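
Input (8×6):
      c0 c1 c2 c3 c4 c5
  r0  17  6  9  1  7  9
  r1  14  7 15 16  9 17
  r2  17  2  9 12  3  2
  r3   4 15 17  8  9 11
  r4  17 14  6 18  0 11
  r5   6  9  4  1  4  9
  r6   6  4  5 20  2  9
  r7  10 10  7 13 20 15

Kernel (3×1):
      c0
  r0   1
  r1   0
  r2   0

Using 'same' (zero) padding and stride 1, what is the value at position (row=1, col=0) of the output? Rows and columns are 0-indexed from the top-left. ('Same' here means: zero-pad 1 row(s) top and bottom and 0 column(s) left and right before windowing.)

The receptive field on the zero-padded input at this output position is [17 / 14 / 17]. Elementwise product with the kernel and sum: 17·1.

17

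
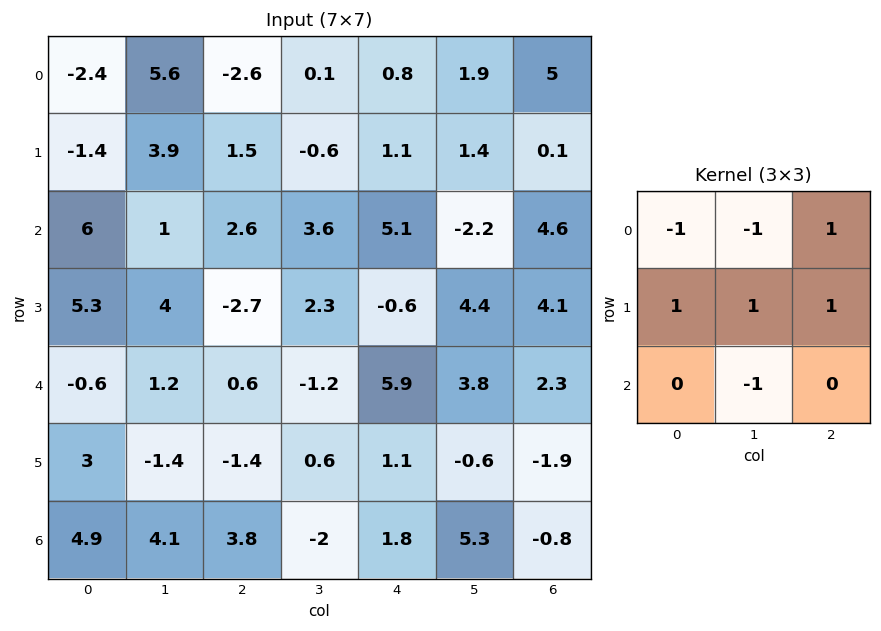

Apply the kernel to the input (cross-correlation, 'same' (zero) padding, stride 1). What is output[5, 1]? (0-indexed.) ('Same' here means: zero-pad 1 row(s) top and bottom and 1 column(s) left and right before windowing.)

-3.9

The receptive field on the zero-padded input at this output position is [-0.6 1.2 0.6 / 3 -1.4 -1.4 / 4.9 4.1 3.8]. Elementwise product with the kernel and sum: -0.6·-1 + 1.2·-1 + 0.6·1 + 3·1 + -1.4·1 + -1.4·1 + 4.1·-1.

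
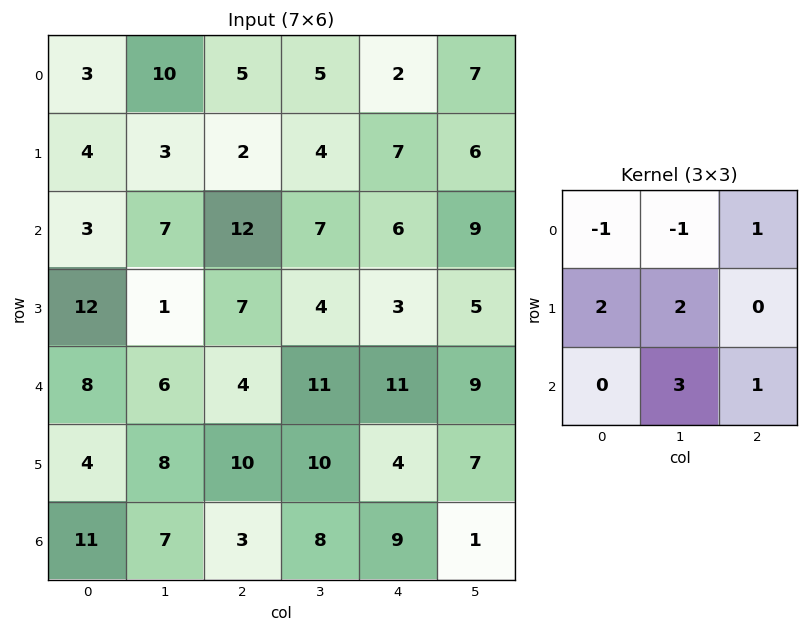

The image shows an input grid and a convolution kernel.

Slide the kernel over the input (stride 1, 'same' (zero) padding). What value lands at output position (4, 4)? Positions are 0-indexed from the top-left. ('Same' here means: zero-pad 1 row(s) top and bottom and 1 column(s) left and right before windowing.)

61

The receptive field on the zero-padded input at this output position is [4 3 5 / 11 11 9 / 10 4 7]. Elementwise product with the kernel and sum: 4·-1 + 3·-1 + 5·1 + 11·2 + 11·2 + 4·3 + 7·1.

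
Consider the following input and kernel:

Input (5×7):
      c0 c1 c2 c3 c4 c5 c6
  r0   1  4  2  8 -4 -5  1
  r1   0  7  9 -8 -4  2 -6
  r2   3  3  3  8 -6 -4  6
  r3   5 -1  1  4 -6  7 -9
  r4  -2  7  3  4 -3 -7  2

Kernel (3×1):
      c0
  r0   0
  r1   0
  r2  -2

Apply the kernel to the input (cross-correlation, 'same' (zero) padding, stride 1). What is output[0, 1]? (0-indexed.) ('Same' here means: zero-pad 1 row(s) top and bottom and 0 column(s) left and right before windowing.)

The receptive field on the zero-padded input at this output position is [0 / 4 / 7]. Elementwise product with the kernel and sum: 7·-2.

-14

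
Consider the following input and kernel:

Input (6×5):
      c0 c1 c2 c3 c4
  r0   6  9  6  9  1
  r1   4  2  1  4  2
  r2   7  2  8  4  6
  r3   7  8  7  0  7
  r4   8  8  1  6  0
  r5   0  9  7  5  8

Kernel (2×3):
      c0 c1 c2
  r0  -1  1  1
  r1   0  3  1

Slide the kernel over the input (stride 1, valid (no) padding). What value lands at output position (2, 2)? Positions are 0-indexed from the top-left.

The receptive field on the input at this output position is [8 4 6 / 7 0 7]. Elementwise product with the kernel and sum: 8·-1 + 4·1 + 6·1 + 0·3 + 7·1.

9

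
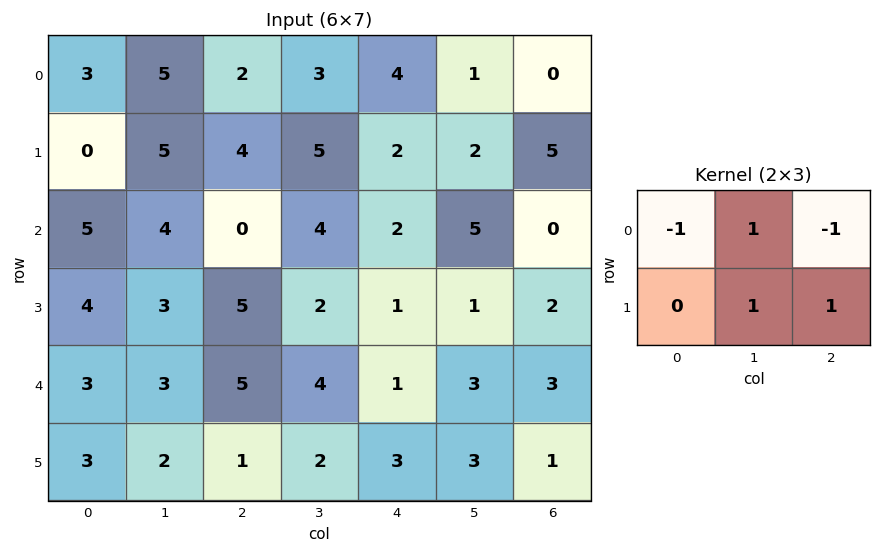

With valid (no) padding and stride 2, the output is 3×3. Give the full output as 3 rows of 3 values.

9 4 4
7 5 6
-2 3 3

Output[0,0]: The receptive field on the input at this output position is [3 5 2 / 0 5 4]. Elementwise product with the kernel and sum: 3·-1 + 5·1 + 2·-1 + 5·1 + 4·1.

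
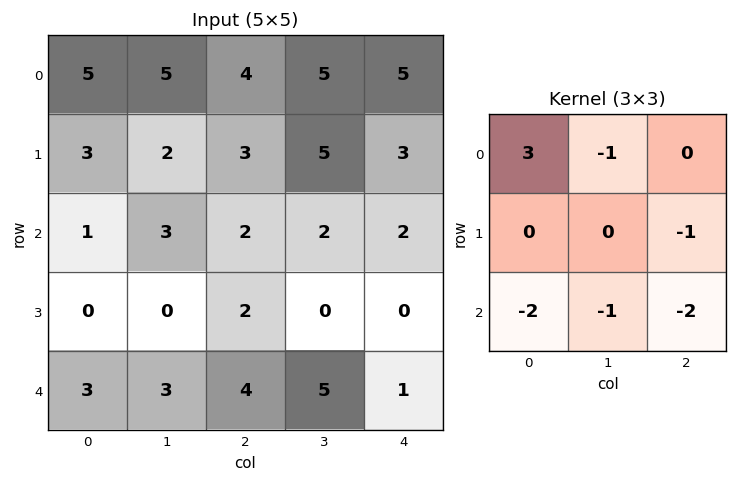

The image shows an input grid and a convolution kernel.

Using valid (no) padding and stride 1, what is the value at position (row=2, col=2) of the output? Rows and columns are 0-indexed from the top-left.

The receptive field on the input at this output position is [2 2 2 / 2 0 0 / 4 5 1]. Elementwise product with the kernel and sum: 2·3 + 2·-1 + 0·-1 + 4·-2 + 5·-1 + 1·-2.

-11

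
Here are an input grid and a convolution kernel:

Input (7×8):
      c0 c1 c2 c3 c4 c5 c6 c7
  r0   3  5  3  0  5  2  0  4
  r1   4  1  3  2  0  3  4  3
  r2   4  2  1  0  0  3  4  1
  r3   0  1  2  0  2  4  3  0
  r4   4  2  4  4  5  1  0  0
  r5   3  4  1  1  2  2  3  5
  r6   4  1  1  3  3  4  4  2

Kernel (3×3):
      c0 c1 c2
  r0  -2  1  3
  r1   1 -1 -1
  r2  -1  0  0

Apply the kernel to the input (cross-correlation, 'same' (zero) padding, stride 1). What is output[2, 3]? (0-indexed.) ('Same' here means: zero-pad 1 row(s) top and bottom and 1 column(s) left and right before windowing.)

-5

The receptive field on the zero-padded input at this output position is [3 2 0 / 1 0 0 / 2 0 2]. Elementwise product with the kernel and sum: 3·-2 + 2·1 + 0·3 + 1·1 + 0·-1 + 0·-1 + 2·-1.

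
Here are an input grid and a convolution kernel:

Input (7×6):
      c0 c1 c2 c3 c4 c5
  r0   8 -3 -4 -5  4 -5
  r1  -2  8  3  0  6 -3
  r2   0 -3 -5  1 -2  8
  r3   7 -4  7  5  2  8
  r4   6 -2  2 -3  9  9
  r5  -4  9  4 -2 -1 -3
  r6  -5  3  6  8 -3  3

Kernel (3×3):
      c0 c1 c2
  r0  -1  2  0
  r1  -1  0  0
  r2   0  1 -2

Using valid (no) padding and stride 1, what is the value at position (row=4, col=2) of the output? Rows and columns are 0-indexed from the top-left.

The receptive field on the input at this output position is [2 -3 9 / 4 -2 -1 / 6 8 -3]. Elementwise product with the kernel and sum: 2·-1 + -3·2 + 4·-1 + 8·1 + -3·-2.

2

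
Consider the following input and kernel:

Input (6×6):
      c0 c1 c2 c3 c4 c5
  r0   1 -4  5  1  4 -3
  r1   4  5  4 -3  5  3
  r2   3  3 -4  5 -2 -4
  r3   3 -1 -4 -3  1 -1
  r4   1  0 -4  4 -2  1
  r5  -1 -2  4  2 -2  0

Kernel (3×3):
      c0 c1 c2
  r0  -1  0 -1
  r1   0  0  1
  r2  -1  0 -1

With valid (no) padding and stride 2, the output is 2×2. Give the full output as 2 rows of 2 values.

Output[0,0]: The receptive field on the input at this output position is [1 -4 5 / 4 5 4 / 3 3 -4]. Elementwise product with the kernel and sum: 1·-1 + 5·-1 + 4·1 + 3·-1 + -4·-1.

-1 2
0 13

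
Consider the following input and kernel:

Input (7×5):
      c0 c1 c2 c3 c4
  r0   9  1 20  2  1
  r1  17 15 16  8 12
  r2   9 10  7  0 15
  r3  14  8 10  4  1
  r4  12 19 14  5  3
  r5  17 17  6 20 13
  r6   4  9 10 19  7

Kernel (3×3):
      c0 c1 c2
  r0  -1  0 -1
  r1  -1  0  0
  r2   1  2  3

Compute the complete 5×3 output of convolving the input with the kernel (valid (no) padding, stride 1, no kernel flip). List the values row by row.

Output[0,0]: The receptive field on the input at this output position is [9 1 20 / 17 15 16 / 9 10 7]. Elementwise product with the kernel and sum: 9·-1 + 20·-1 + 17·-1 + 9·1 + 10·2 + 7·3.
Output[0,1]: The receptive field on the input at this output position is [1 20 2 / 15 16 8 / 10 7 0]. Elementwise product with the kernel and sum: 1·-1 + 2·-1 + 15·-1 + 10·1 + 7·2 + 0·3.

4 6 15
18 7 -14
62 44 1
33 58 60
9 45 46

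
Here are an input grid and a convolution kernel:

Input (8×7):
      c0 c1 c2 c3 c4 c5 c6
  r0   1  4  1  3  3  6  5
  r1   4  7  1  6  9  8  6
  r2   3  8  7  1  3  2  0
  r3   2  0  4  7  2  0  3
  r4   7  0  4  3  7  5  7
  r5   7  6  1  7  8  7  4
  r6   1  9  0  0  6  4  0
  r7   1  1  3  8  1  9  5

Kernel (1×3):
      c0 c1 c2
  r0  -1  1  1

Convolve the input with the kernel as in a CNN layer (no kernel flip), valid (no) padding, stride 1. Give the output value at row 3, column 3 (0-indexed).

The receptive field on the input at this output position is [7 2 0]. Elementwise product with the kernel and sum: 7·-1 + 2·1 + 0·1.

-5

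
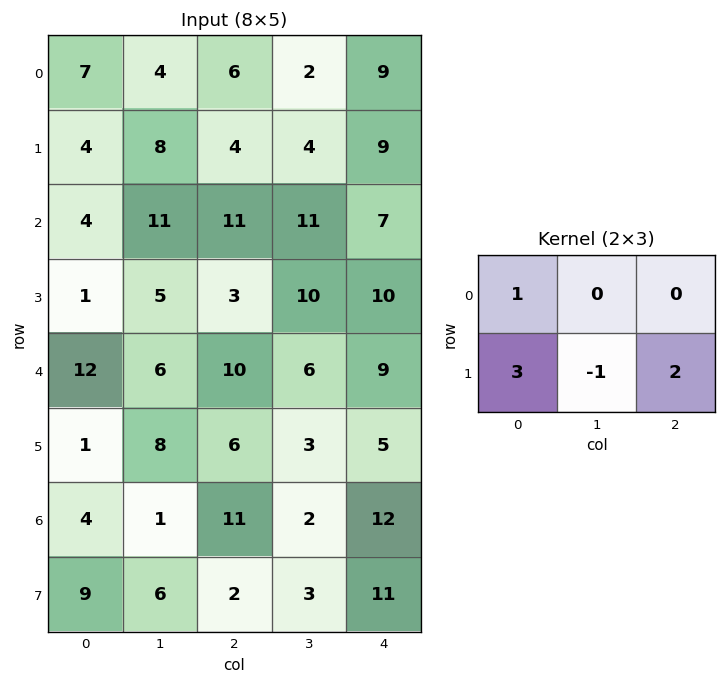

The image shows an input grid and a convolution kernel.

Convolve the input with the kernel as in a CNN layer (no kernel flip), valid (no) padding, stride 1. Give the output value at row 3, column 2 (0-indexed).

The receptive field on the input at this output position is [3 10 10 / 10 6 9]. Elementwise product with the kernel and sum: 3·1 + 10·3 + 6·-1 + 9·2.

45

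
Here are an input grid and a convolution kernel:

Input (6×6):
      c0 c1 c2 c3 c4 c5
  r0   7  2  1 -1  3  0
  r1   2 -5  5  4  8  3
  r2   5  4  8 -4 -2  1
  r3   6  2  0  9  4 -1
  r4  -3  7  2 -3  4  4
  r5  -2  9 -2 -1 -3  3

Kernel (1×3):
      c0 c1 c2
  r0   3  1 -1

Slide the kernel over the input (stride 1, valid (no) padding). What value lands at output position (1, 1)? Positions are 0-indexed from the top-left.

The receptive field on the input at this output position is [-5 5 4]. Elementwise product with the kernel and sum: -5·3 + 5·1 + 4·-1.

-14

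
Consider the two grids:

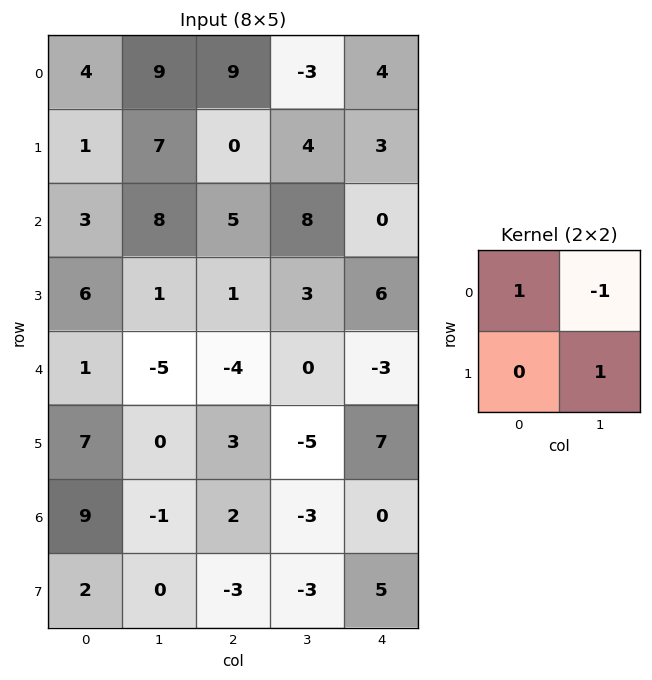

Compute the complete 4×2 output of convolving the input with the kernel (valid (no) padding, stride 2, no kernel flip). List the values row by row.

2 16
-4 0
6 -9
10 2

Output[0,0]: The receptive field on the input at this output position is [4 9 / 1 7]. Elementwise product with the kernel and sum: 4·1 + 9·-1 + 7·1.
Output[0,1]: The receptive field on the input at this output position is [9 -3 / 0 4]. Elementwise product with the kernel and sum: 9·1 + -3·-1 + 4·1.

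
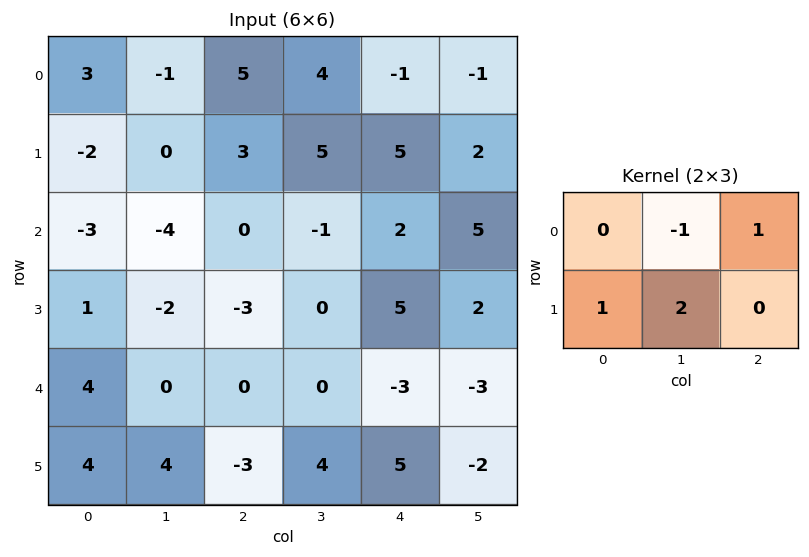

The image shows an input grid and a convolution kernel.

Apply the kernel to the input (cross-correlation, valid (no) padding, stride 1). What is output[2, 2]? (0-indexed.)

0

The receptive field on the input at this output position is [0 -1 2 / -3 0 5]. Elementwise product with the kernel and sum: -1·-1 + 2·1 + -3·1 + 0·2.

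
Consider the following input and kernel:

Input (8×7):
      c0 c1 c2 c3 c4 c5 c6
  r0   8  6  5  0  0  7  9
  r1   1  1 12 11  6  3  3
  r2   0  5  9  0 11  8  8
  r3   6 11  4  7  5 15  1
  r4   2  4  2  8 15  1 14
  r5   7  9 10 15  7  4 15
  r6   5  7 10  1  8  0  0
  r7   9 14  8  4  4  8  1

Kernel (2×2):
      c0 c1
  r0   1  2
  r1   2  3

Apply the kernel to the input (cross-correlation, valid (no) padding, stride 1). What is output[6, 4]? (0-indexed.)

The receptive field on the input at this output position is [8 0 / 4 8]. Elementwise product with the kernel and sum: 8·1 + 0·2 + 4·2 + 8·3.

40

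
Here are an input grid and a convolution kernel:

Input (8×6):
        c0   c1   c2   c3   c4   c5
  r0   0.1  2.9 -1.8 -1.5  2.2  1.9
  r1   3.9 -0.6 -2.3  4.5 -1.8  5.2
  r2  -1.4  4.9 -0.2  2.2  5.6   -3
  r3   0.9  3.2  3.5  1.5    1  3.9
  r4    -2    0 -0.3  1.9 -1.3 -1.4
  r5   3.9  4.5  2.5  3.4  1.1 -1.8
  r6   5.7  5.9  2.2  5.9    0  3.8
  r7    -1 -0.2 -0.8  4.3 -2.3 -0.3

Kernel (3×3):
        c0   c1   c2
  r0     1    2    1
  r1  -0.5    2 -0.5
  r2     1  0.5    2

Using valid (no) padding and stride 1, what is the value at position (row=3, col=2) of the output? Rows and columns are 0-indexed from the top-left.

The receptive field on the input at this output position is [3.5 1.5 1 / -0.3 1.9 -1.3 / 2.5 3.4 1.1]. Elementwise product with the kernel and sum: 3.5·1 + 1.5·2 + 1·1 + -0.3·-0.5 + 1.9·2 + -1.3·-0.5 + 2.5·1 + 3.4·0.5 + 1.1·2.

18.5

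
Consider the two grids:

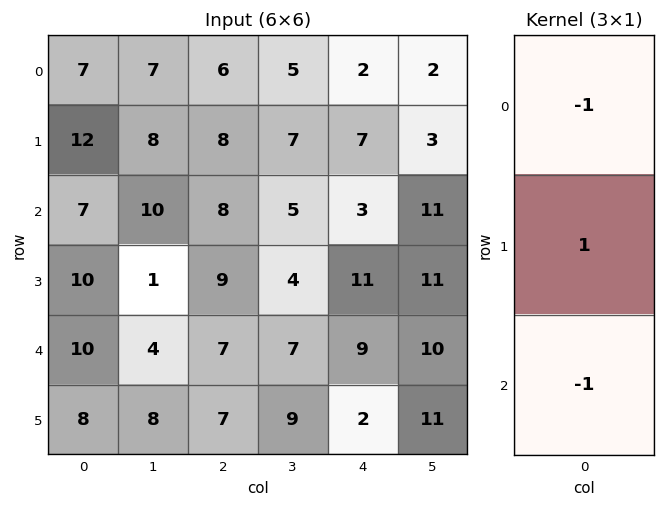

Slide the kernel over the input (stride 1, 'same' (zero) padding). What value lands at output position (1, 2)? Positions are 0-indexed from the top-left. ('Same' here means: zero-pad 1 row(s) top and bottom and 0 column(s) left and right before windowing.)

The receptive field on the zero-padded input at this output position is [6 / 8 / 8]. Elementwise product with the kernel and sum: 6·-1 + 8·1 + 8·-1.

-6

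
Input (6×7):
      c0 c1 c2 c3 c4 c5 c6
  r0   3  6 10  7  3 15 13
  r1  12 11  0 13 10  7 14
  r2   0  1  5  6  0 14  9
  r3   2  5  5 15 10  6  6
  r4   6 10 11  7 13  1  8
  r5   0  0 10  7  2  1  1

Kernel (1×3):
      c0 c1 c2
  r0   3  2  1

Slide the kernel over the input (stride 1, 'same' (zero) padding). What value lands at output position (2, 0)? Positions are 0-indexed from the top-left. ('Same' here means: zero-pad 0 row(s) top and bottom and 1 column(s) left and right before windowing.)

The receptive field on the zero-padded input at this output position is [0 0 1]. Elementwise product with the kernel and sum: 0·3 + 0·2 + 1·1.

1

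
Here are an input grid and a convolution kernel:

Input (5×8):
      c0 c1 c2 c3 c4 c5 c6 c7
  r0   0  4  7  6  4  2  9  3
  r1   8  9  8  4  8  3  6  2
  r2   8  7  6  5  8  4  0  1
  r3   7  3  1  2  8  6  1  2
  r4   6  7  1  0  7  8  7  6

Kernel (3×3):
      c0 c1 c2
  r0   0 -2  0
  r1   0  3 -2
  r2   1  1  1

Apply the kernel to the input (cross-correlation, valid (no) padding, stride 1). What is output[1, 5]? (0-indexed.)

-5

The receptive field on the input at this output position is [3 6 2 / 4 0 1 / 6 1 2]. Elementwise product with the kernel and sum: 6·-2 + 0·3 + 1·-2 + 6·1 + 1·1 + 2·1.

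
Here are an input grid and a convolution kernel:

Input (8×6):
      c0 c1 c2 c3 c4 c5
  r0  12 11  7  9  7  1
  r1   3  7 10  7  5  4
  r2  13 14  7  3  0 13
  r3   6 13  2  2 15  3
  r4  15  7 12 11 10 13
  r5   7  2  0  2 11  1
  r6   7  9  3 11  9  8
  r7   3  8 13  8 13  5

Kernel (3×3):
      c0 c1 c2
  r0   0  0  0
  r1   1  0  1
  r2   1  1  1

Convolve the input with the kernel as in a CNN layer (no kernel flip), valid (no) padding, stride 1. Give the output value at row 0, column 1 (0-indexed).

38

The receptive field on the input at this output position is [11 7 9 / 7 10 7 / 14 7 3]. Elementwise product with the kernel and sum: 7·1 + 7·1 + 14·1 + 7·1 + 3·1.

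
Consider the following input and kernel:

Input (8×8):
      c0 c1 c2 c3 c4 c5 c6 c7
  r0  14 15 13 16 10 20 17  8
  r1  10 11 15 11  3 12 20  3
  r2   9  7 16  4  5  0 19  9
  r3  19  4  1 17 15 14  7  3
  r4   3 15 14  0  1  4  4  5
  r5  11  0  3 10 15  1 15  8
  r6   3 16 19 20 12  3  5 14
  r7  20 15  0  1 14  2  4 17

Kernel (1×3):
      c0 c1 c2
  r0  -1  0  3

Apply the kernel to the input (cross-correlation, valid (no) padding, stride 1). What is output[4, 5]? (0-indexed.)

11

The receptive field on the input at this output position is [4 4 5]. Elementwise product with the kernel and sum: 4·-1 + 5·3.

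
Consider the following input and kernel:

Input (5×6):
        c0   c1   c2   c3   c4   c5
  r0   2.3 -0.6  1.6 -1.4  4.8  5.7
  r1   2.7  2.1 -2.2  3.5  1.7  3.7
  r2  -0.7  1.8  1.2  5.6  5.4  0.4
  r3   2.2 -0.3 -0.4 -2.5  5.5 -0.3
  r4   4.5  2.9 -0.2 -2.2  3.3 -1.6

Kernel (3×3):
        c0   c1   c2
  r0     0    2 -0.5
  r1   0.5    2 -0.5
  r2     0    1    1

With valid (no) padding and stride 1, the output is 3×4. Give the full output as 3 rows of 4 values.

Output[0,0]: The receptive field on the input at this output position is [2.3 -0.6 1.6 / 2.7 2.1 -2.2 / -0.7 1.8 1.2]. Elementwise product with the kernel and sum: -0.6·2 + 1.6·-0.5 + 2.7·0.5 + 2.1·2 + -2.2·-0.5 + 1.8·1 + 1.2·1.

7.65 5.6 10.85 15.85
7.25 -8.55 18.25 20.15
6.4 -2.5 1.65 22.2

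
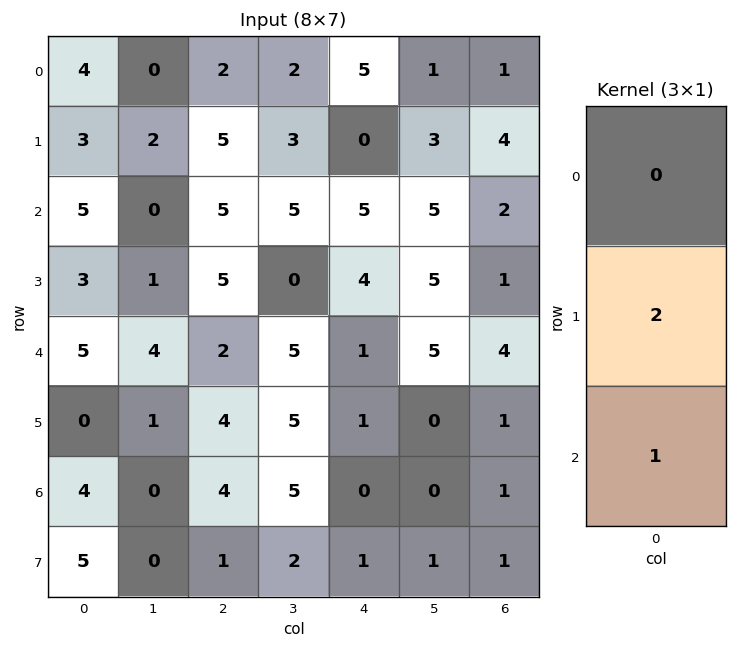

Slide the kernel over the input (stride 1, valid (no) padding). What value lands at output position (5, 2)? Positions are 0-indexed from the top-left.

The receptive field on the input at this output position is [4 / 4 / 1]. Elementwise product with the kernel and sum: 4·2 + 1·1.

9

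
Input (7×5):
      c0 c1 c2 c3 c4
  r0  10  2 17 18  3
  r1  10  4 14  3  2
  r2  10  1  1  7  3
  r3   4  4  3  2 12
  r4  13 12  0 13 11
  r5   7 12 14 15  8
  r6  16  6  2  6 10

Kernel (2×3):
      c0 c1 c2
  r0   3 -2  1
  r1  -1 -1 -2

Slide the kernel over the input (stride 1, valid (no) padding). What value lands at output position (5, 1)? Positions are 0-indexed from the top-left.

The receptive field on the input at this output position is [12 14 15 / 6 2 6]. Elementwise product with the kernel and sum: 12·3 + 14·-2 + 15·1 + 6·-1 + 2·-1 + 6·-2.

3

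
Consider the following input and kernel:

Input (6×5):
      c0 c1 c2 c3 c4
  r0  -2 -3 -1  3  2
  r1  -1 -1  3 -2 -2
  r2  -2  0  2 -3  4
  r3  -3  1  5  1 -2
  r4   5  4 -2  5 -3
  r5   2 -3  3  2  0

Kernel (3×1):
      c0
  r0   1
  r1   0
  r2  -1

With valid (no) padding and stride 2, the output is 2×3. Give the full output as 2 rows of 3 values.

0 -3 -2
-7 4 7

Output[0,0]: The receptive field on the input at this output position is [-2 / -1 / -2]. Elementwise product with the kernel and sum: -2·1 + -2·-1.
Output[0,1]: The receptive field on the input at this output position is [-1 / 3 / 2]. Elementwise product with the kernel and sum: -1·1 + 2·-1.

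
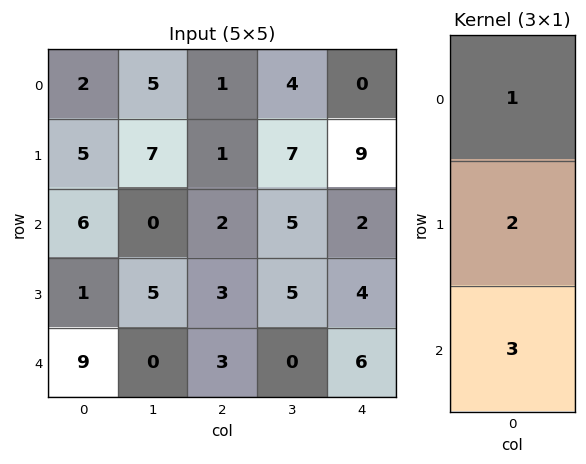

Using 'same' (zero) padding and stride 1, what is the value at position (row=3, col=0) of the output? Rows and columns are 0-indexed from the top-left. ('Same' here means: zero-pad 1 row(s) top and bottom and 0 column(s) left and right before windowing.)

The receptive field on the zero-padded input at this output position is [6 / 1 / 9]. Elementwise product with the kernel and sum: 6·1 + 1·2 + 9·3.

35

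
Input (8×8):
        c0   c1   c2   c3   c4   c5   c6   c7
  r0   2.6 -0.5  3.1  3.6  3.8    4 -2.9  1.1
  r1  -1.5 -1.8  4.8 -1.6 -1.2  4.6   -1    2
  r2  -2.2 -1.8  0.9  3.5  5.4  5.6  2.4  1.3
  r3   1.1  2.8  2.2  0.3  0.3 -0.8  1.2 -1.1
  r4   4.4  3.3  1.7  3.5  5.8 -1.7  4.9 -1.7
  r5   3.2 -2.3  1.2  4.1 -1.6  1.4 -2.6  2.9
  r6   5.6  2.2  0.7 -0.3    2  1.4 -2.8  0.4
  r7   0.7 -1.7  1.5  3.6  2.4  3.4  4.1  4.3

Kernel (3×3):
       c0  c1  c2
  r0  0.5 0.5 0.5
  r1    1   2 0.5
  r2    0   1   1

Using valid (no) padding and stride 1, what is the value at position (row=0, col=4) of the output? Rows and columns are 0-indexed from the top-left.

The receptive field on the input at this output position is [3.8 4 -2.9 / -1.2 4.6 -1 / 5.4 5.6 2.4]. Elementwise product with the kernel and sum: 3.8·0.5 + 4·0.5 + -2.9·0.5 + -1.2·1 + 4.6·2 + -1·0.5 + 5.6·1 + 2.4·1.

17.95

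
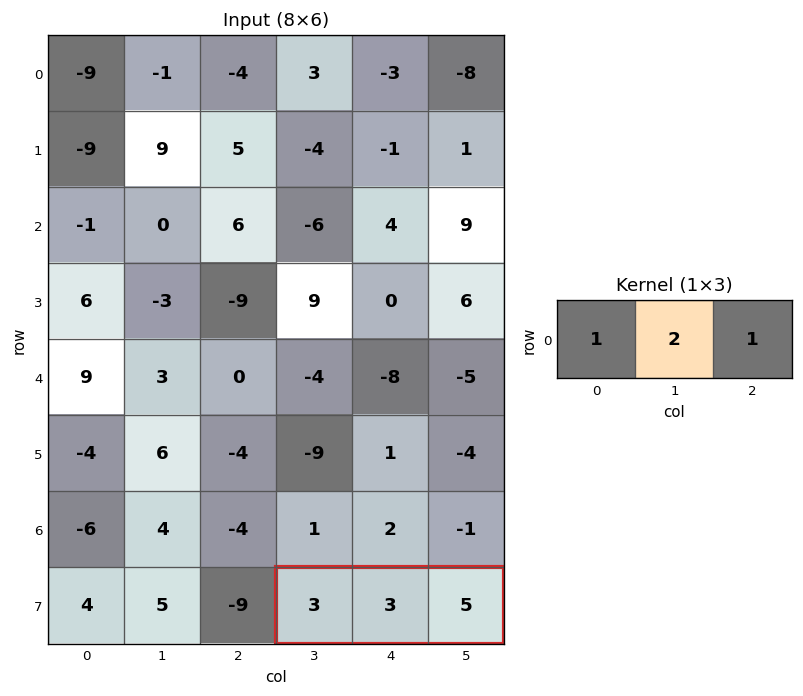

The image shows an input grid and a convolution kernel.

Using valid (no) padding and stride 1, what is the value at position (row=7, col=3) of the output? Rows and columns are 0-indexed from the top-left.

The receptive field on the input at this output position is [3 3 5]. Elementwise product with the kernel and sum: 3·1 + 3·2 + 5·1.

14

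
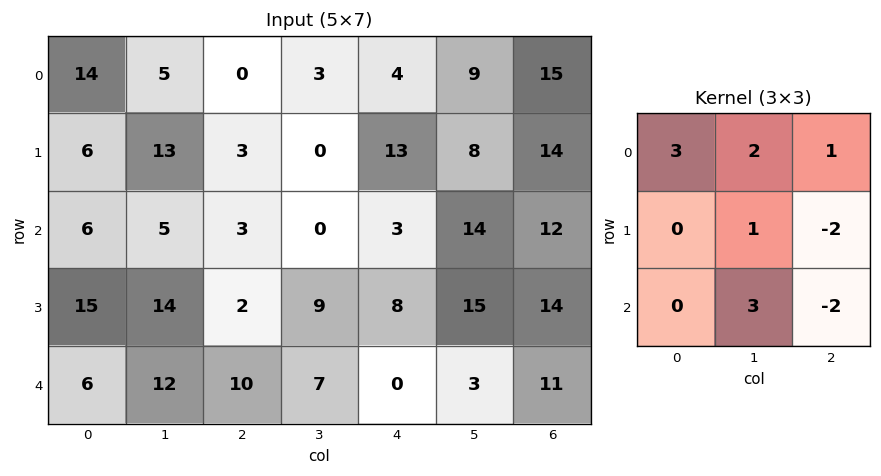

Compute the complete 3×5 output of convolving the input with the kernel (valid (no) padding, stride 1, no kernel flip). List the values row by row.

68 30 -22 4 43
84 36 27 3 76
57 21 26 -8 23

Output[0,0]: The receptive field on the input at this output position is [14 5 0 / 6 13 3 / 6 5 3]. Elementwise product with the kernel and sum: 14·3 + 5·2 + 0·1 + 13·1 + 3·-2 + 5·3 + 3·-2.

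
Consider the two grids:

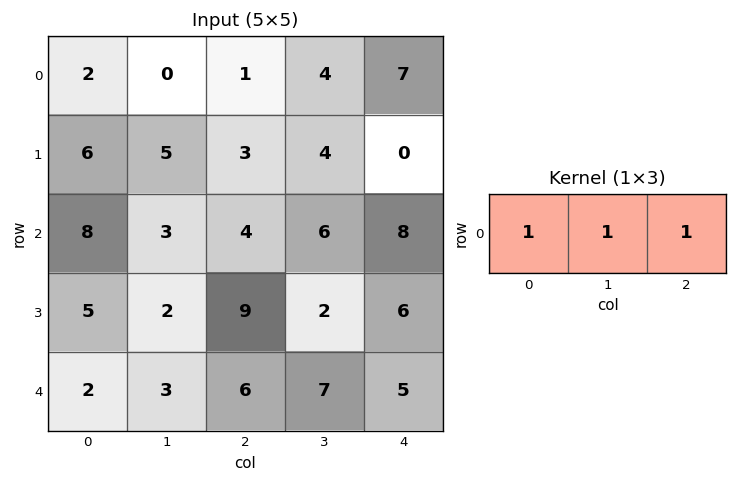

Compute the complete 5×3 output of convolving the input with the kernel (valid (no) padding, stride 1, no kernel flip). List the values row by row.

3 5 12
14 12 7
15 13 18
16 13 17
11 16 18

Output[0,0]: The receptive field on the input at this output position is [2 0 1]. Elementwise product with the kernel and sum: 2·1 + 0·1 + 1·1.
Output[0,1]: The receptive field on the input at this output position is [0 1 4]. Elementwise product with the kernel and sum: 0·1 + 1·1 + 4·1.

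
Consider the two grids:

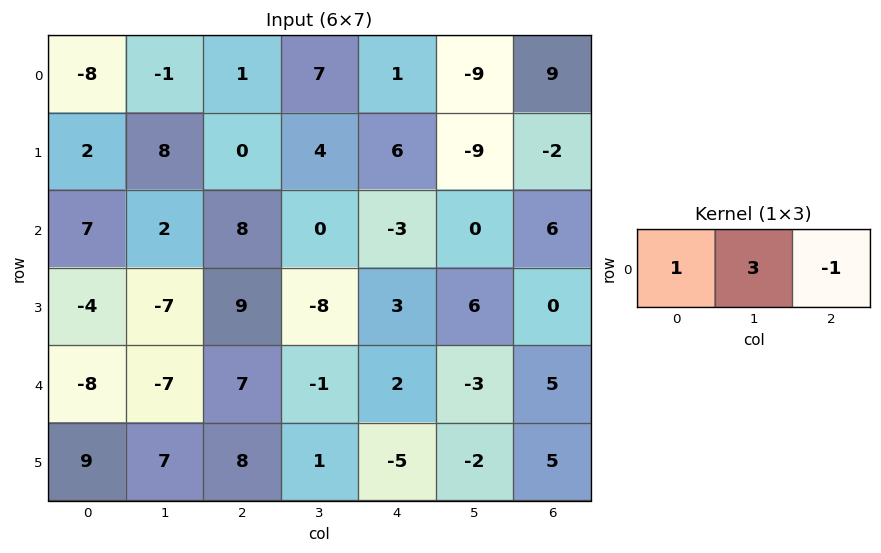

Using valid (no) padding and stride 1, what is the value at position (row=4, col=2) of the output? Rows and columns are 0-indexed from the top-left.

2

The receptive field on the input at this output position is [7 -1 2]. Elementwise product with the kernel and sum: 7·1 + -1·3 + 2·-1.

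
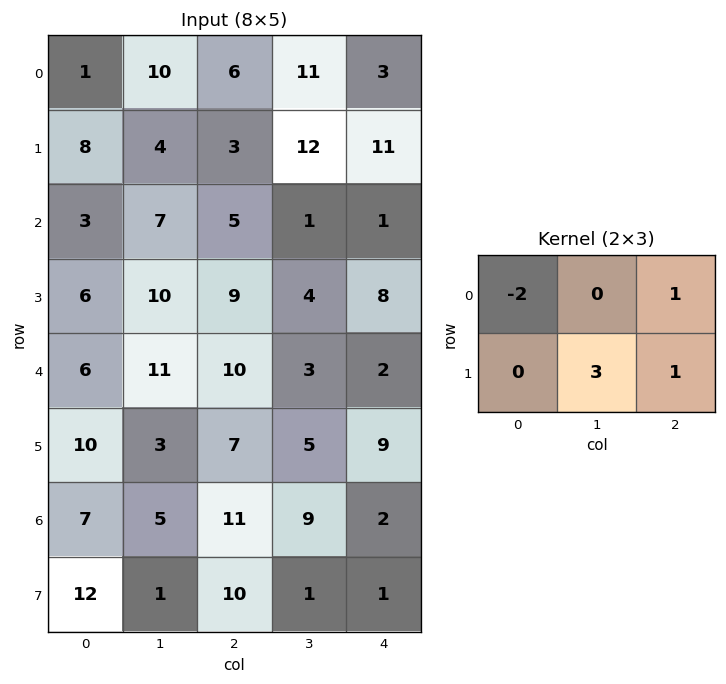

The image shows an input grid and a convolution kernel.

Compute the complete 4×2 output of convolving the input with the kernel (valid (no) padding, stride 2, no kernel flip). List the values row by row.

Output[0,0]: The receptive field on the input at this output position is [1 10 6 / 8 4 3]. Elementwise product with the kernel and sum: 1·-2 + 6·1 + 4·3 + 3·1.

19 38
38 11
14 6
10 -16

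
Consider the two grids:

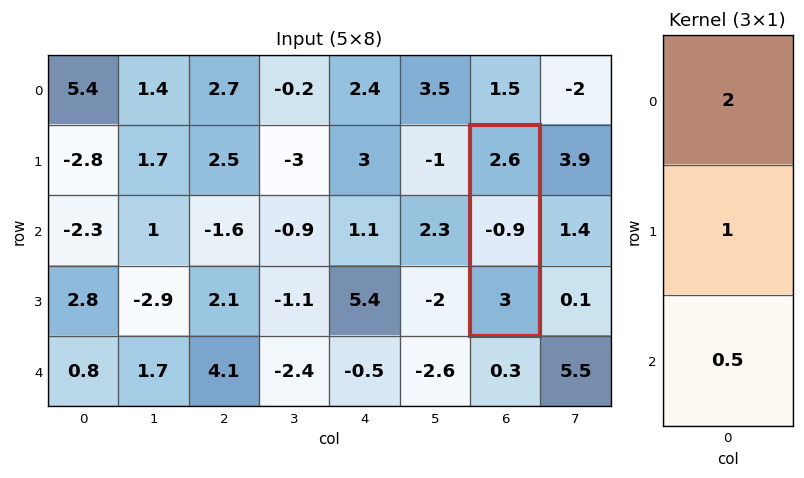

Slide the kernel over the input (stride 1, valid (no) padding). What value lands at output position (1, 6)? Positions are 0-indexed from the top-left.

5.8

The receptive field on the input at this output position is [2.6 / -0.9 / 3]. Elementwise product with the kernel and sum: 2.6·2 + -0.9·1 + 3·0.5.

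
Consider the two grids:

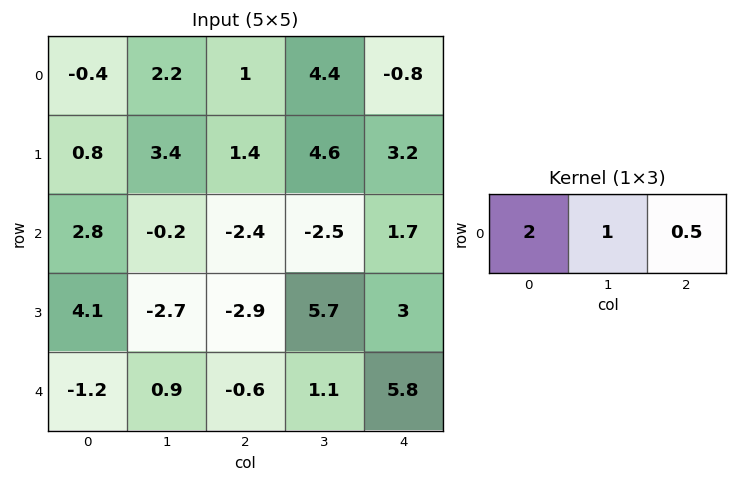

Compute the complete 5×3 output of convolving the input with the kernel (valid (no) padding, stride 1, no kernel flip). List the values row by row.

1.9 7.6 6
5.7 10.5 9
4.2 -4.05 -6.45
4.05 -5.45 1.4
-1.8 1.75 2.8

Output[0,0]: The receptive field on the input at this output position is [-0.4 2.2 1]. Elementwise product with the kernel and sum: -0.4·2 + 2.2·1 + 1·0.5.
Output[0,1]: The receptive field on the input at this output position is [2.2 1 4.4]. Elementwise product with the kernel and sum: 2.2·2 + 1·1 + 4.4·0.5.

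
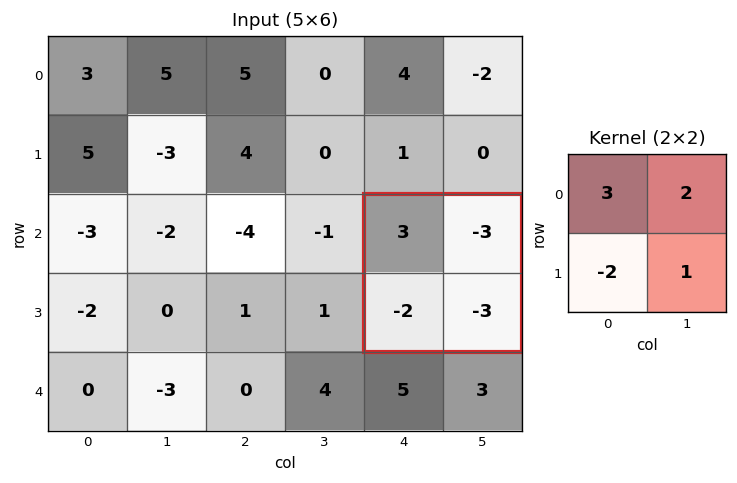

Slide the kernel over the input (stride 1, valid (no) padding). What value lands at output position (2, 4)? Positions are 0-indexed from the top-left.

The receptive field on the input at this output position is [3 -3 / -2 -3]. Elementwise product with the kernel and sum: 3·3 + -3·2 + -2·-2 + -3·1.

4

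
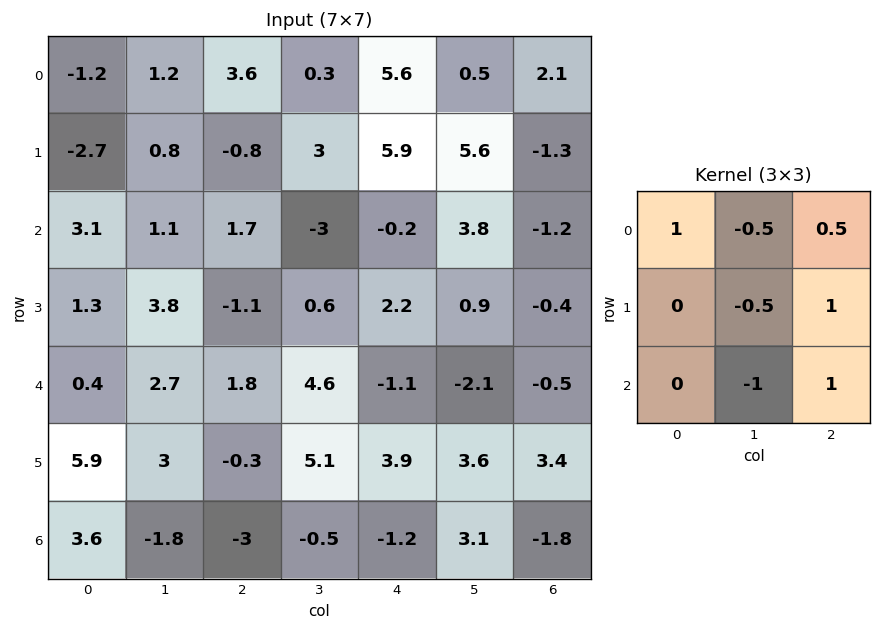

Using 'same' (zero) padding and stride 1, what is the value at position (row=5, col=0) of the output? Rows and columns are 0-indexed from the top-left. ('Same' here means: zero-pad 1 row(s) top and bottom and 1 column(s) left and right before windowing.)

-4.2

The receptive field on the zero-padded input at this output position is [0 0.4 2.7 / 0 5.9 3 / 0 3.6 -1.8]. Elementwise product with the kernel and sum: 0·1 + 0.4·-0.5 + 2.7·0.5 + 5.9·-0.5 + 3·1 + 3.6·-1 + -1.8·1.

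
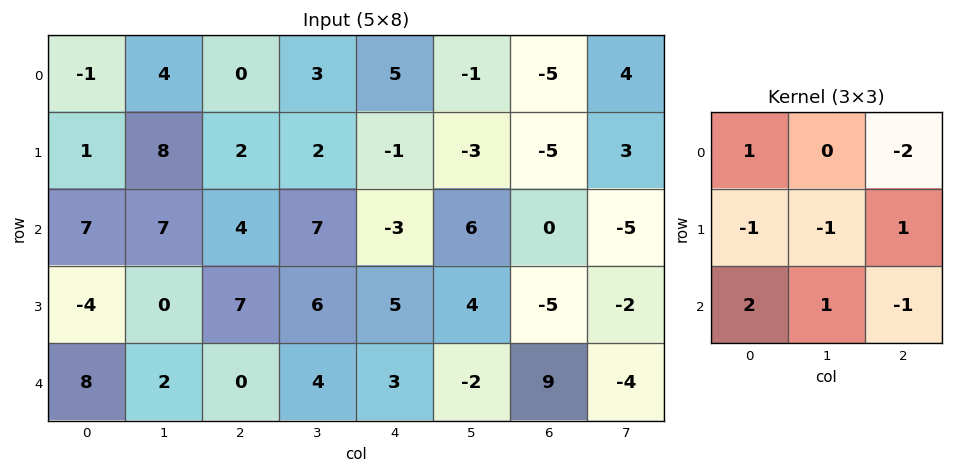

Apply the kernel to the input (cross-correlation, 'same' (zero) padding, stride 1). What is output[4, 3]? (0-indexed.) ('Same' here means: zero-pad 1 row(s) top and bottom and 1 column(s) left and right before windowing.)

-4

The receptive field on the zero-padded input at this output position is [7 6 5 / 0 4 3 / 0 0 0]. Elementwise product with the kernel and sum: 7·1 + 5·-2 + 0·-1 + 4·-1 + 3·1 + 0·2 + 0·1 + 0·-1.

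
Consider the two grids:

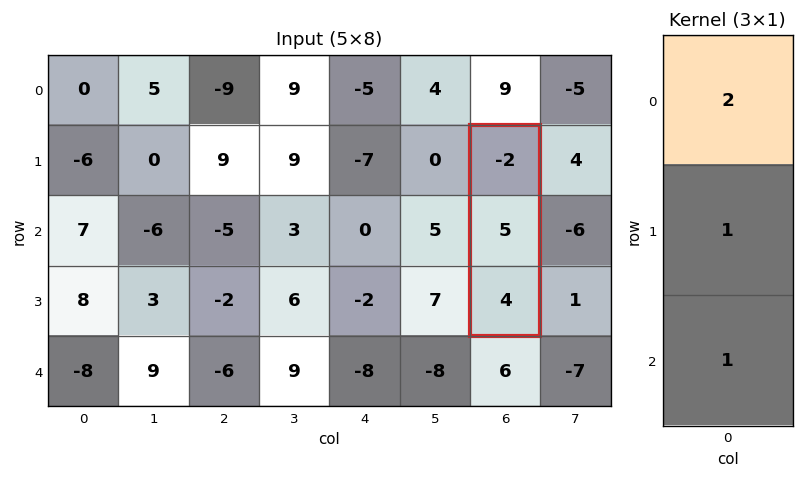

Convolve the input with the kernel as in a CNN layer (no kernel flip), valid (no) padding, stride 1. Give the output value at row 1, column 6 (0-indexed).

5

The receptive field on the input at this output position is [-2 / 5 / 4]. Elementwise product with the kernel and sum: -2·2 + 5·1 + 4·1.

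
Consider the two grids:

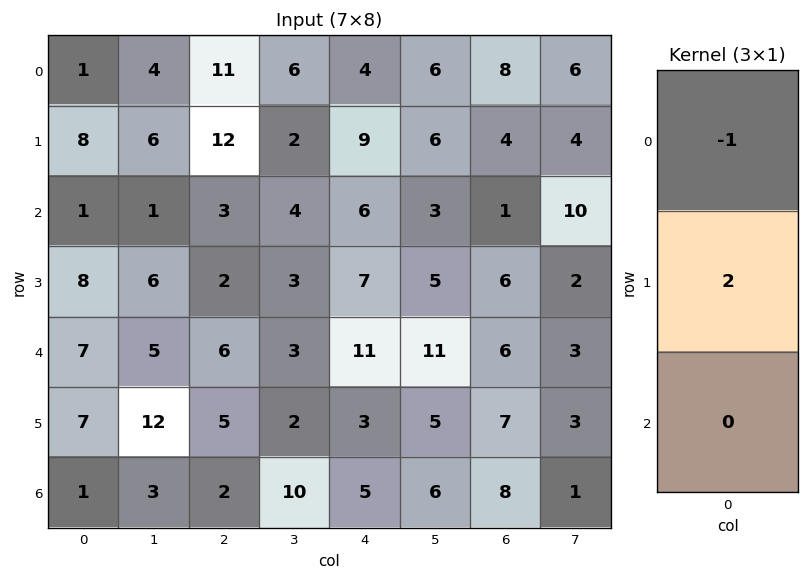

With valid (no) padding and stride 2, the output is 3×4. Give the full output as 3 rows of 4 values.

Output[0,0]: The receptive field on the input at this output position is [1 / 8 / 1]. Elementwise product with the kernel and sum: 1·-1 + 8·2.

15 13 14 0
15 1 8 11
7 4 -5 8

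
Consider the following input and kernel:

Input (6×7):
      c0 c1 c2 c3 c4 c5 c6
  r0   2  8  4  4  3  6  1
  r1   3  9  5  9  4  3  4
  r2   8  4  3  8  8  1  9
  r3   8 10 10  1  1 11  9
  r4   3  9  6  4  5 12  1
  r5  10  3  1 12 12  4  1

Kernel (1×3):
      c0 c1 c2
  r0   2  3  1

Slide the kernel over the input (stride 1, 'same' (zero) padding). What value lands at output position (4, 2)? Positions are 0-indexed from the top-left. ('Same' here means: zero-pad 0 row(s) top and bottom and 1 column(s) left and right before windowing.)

40

The receptive field on the zero-padded input at this output position is [9 6 4]. Elementwise product with the kernel and sum: 9·2 + 6·3 + 4·1.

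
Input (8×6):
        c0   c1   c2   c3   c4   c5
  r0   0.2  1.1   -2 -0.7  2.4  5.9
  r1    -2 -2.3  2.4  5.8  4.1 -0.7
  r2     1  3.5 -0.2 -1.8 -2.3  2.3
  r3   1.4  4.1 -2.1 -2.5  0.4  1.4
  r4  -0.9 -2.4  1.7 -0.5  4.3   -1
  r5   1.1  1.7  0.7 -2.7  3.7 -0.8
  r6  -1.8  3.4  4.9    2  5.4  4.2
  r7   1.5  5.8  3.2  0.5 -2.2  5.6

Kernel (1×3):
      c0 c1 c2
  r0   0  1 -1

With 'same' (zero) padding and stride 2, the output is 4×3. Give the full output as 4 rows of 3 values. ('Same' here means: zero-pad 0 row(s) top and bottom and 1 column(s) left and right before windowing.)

-0.9 -1.3 -3.5
-2.5 1.6 -4.6
1.5 2.2 5.3
-5.2 2.9 1.2

Output[0,0]: The receptive field on the zero-padded input at this output position is [0 0.2 1.1]. Elementwise product with the kernel and sum: 0.2·1 + 1.1·-1.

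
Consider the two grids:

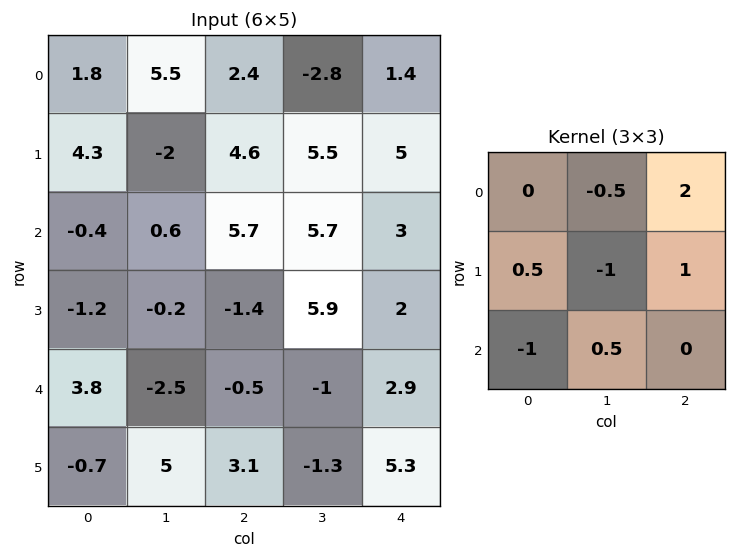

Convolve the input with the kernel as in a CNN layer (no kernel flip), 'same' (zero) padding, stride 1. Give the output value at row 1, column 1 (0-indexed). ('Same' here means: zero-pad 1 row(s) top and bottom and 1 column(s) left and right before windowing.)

11.5

The receptive field on the zero-padded input at this output position is [1.8 5.5 2.4 / 4.3 -2 4.6 / -0.4 0.6 5.7]. Elementwise product with the kernel and sum: 5.5·-0.5 + 2.4·2 + 4.3·0.5 + -2·-1 + 4.6·1 + -0.4·-1 + 0.6·0.5.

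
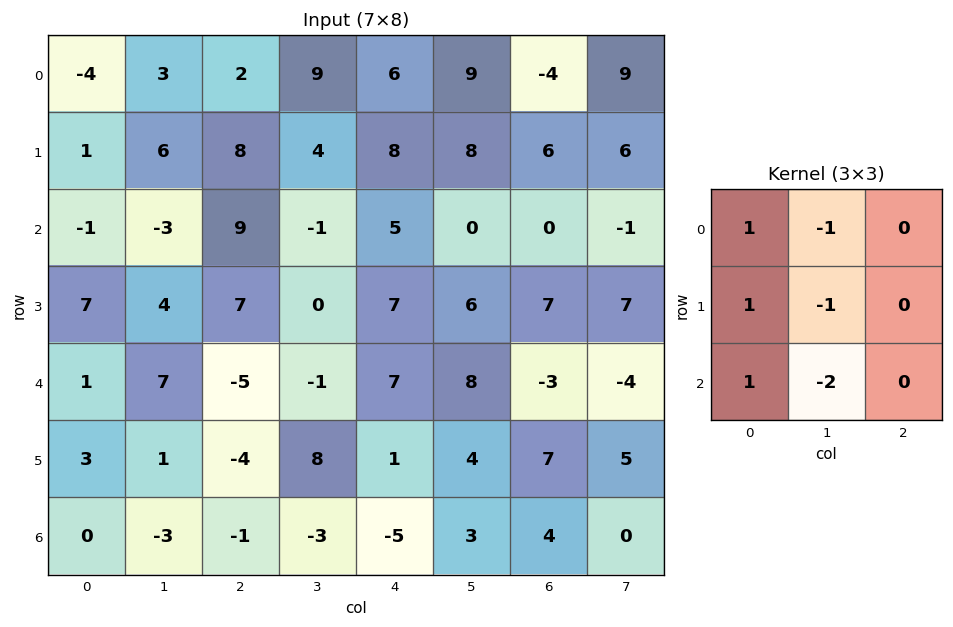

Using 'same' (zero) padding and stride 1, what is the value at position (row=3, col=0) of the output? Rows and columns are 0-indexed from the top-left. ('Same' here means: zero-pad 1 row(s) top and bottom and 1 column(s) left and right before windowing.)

-8

The receptive field on the zero-padded input at this output position is [0 -1 -3 / 0 7 4 / 0 1 7]. Elementwise product with the kernel and sum: 0·1 + -1·-1 + 0·1 + 7·-1 + 0·1 + 1·-2.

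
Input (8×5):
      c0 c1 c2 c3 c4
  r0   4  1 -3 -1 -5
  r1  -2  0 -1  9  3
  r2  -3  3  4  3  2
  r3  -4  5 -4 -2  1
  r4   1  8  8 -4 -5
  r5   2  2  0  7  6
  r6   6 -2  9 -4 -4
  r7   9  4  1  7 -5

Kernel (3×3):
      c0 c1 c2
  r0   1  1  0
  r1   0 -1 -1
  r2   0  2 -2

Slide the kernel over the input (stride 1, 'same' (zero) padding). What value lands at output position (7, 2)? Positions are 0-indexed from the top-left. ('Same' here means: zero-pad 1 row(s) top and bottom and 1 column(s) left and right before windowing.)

-1

The receptive field on the zero-padded input at this output position is [-2 9 -4 / 4 1 7 / 0 0 0]. Elementwise product with the kernel and sum: -2·1 + 9·1 + 1·-1 + 7·-1 + 0·2 + 0·-2.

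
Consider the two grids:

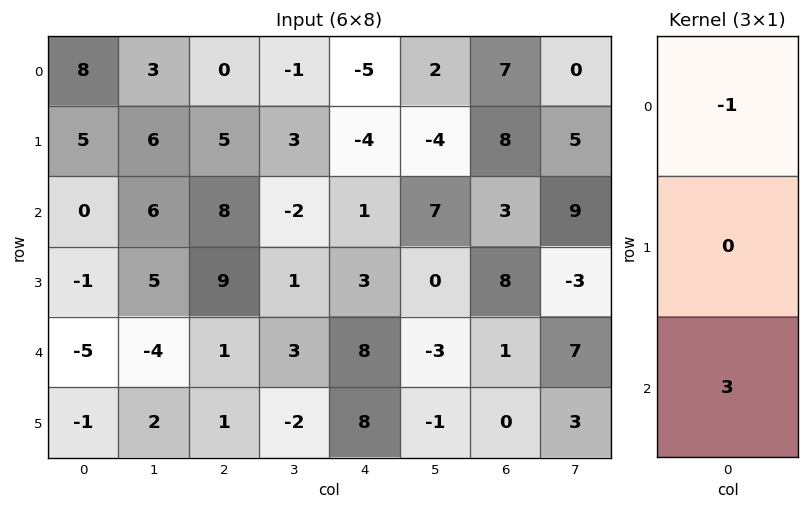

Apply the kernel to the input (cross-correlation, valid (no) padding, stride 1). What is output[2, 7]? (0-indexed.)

12

The receptive field on the input at this output position is [9 / -3 / 7]. Elementwise product with the kernel and sum: 9·-1 + 7·3.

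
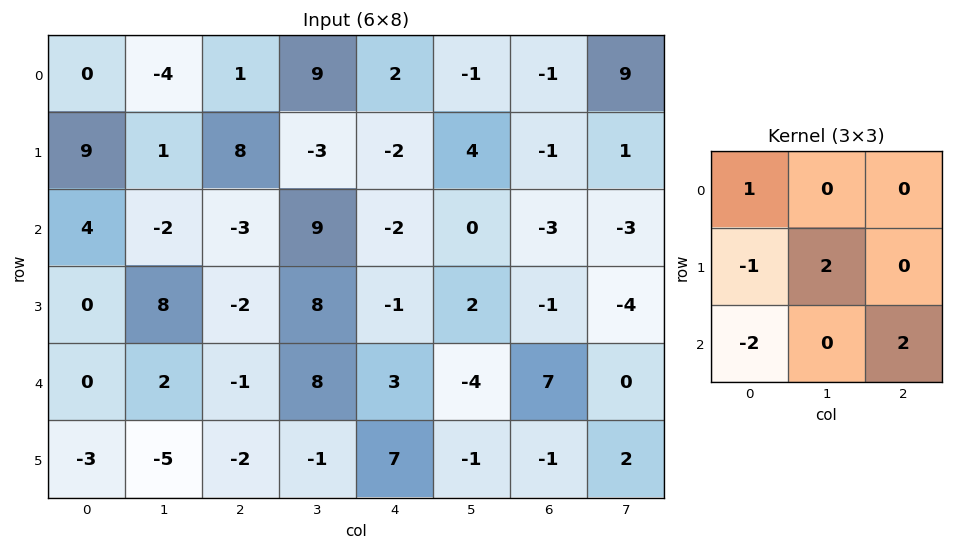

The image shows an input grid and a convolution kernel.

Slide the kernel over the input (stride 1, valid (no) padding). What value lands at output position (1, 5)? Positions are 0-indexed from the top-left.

-14

The receptive field on the input at this output position is [4 -1 1 / 0 -3 -3 / 2 -1 -4]. Elementwise product with the kernel and sum: 4·1 + 0·-1 + -3·2 + 2·-2 + -4·2.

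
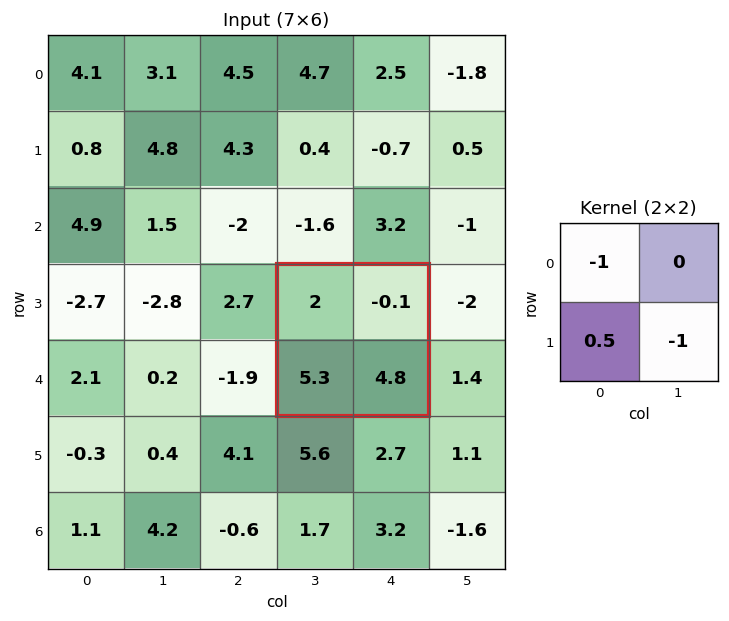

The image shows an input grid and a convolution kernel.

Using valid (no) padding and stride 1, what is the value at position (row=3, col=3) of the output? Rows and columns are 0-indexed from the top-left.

-4.15

The receptive field on the input at this output position is [2 -0.1 / 5.3 4.8]. Elementwise product with the kernel and sum: 2·-1 + 5.3·0.5 + 4.8·-1.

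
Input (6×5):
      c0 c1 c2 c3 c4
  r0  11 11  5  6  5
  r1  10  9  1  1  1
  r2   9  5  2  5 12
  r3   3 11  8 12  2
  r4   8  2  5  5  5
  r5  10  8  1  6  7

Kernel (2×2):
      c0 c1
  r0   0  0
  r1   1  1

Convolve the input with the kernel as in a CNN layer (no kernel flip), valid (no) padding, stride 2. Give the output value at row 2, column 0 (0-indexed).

18

The receptive field on the input at this output position is [8 2 / 10 8]. Elementwise product with the kernel and sum: 10·1 + 8·1.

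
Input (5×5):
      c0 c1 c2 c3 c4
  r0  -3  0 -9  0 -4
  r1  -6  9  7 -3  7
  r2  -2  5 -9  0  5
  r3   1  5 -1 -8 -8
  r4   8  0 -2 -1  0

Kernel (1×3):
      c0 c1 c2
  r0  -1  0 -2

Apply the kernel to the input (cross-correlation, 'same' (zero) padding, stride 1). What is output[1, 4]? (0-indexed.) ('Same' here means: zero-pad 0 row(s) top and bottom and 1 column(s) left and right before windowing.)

3

The receptive field on the zero-padded input at this output position is [-3 7 0]. Elementwise product with the kernel and sum: -3·-1 + 0·-2.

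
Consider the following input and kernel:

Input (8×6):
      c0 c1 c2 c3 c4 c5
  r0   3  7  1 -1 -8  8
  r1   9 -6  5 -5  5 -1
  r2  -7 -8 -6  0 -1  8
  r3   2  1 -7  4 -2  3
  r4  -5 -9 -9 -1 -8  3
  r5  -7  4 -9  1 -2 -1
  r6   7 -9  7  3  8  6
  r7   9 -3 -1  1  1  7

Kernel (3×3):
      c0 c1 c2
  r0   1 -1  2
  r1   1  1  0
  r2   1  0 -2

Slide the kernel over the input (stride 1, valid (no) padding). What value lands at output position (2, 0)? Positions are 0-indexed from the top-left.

5

The receptive field on the input at this output position is [-7 -8 -6 / 2 1 -7 / -5 -9 -9]. Elementwise product with the kernel and sum: -7·1 + -8·-1 + -6·2 + 2·1 + 1·1 + -5·1 + -9·-2.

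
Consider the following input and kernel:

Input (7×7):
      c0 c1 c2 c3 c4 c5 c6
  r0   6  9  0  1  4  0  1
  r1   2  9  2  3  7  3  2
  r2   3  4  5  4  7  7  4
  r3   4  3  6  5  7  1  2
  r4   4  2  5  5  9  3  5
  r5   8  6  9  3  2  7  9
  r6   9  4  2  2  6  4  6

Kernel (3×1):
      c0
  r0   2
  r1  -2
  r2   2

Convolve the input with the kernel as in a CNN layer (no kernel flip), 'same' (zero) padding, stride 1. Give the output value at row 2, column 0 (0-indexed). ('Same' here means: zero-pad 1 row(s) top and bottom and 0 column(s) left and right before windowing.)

The receptive field on the zero-padded input at this output position is [2 / 3 / 4]. Elementwise product with the kernel and sum: 2·2 + 3·-2 + 4·2.

6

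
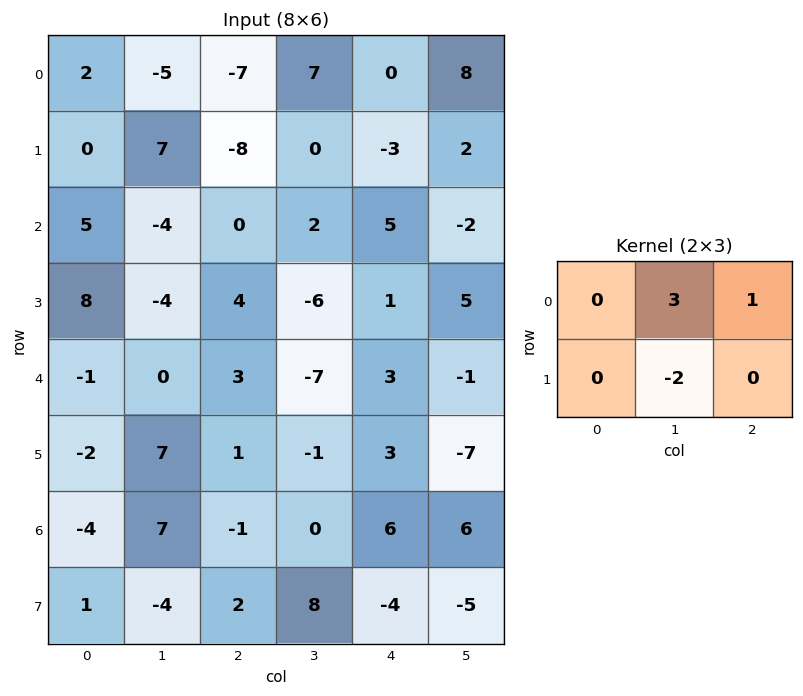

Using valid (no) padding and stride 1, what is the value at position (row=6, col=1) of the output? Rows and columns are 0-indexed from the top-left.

The receptive field on the input at this output position is [7 -1 0 / -4 2 8]. Elementwise product with the kernel and sum: -1·3 + 0·1 + 2·-2.

-7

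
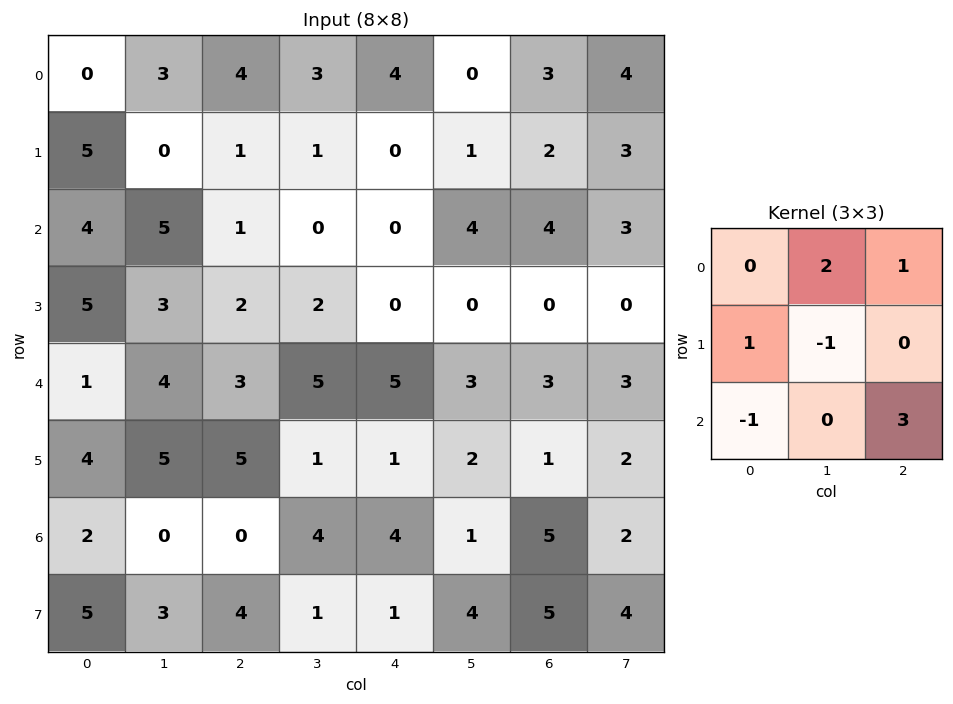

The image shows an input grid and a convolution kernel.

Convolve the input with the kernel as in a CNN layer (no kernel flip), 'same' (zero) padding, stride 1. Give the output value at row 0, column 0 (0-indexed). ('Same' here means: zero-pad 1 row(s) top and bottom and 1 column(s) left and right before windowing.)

The receptive field on the zero-padded input at this output position is [0 0 0 / 0 0 3 / 0 5 0]. Elementwise product with the kernel and sum: 0·2 + 0·1 + 0·1 + 0·-1 + 0·-1 + 0·3.

0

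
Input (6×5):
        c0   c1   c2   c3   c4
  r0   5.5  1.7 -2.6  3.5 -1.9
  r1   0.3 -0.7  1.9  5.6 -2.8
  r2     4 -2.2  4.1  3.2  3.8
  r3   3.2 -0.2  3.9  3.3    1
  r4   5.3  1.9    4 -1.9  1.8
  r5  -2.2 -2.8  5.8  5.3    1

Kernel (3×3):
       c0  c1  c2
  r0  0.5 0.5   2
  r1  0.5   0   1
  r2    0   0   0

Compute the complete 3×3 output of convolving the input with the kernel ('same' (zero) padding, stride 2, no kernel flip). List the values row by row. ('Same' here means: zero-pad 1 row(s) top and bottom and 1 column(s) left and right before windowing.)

Output[0,0]: The receptive field on the zero-padded input at this output position is [0 0 0 / 0 5.5 1.7 / 0 0.3 -0.7]. Elementwise product with the kernel and sum: 0·0.5 + 0·0.5 + 0·2 + 0·0.5 + 1.7·1.
Output[0,1]: The receptive field on the zero-padded input at this output position is [0 0 0 / 1.7 -2.6 3.5 / -0.7 1.9 5.6]. Elementwise product with the kernel and sum: 0·0.5 + 0·0.5 + 0·2 + 1.7·0.5 + 3.5·1.

1.7 4.35 1.75
-3.45 13.9 3
3.1 7.5 1.2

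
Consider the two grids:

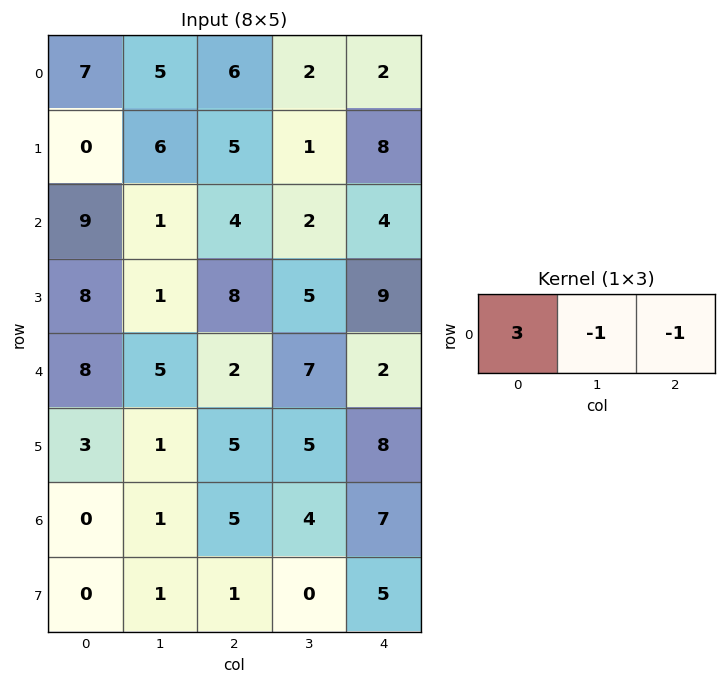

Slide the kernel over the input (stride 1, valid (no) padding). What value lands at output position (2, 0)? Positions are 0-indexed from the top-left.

22

The receptive field on the input at this output position is [9 1 4]. Elementwise product with the kernel and sum: 9·3 + 1·-1 + 4·-1.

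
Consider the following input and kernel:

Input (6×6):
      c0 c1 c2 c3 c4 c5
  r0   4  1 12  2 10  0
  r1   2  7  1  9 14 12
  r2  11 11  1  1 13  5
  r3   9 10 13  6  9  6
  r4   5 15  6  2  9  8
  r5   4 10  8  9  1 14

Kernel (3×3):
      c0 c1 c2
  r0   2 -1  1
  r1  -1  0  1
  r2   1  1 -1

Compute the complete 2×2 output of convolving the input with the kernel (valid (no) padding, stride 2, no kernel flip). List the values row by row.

Output[0,0]: The receptive field on the input at this output position is [4 1 12 / 2 7 1 / 11 11 1]. Elementwise product with the kernel and sum: 4·2 + 1·-1 + 12·1 + 2·-1 + 1·1 + 11·1 + 11·1 + 1·-1.
Output[0,1]: The receptive field on the input at this output position is [12 2 10 / 1 9 14 / 1 1 13]. Elementwise product with the kernel and sum: 12·2 + 2·-1 + 10·1 + 1·-1 + 14·1 + 1·1 + 1·1 + 13·-1.

39 34
30 9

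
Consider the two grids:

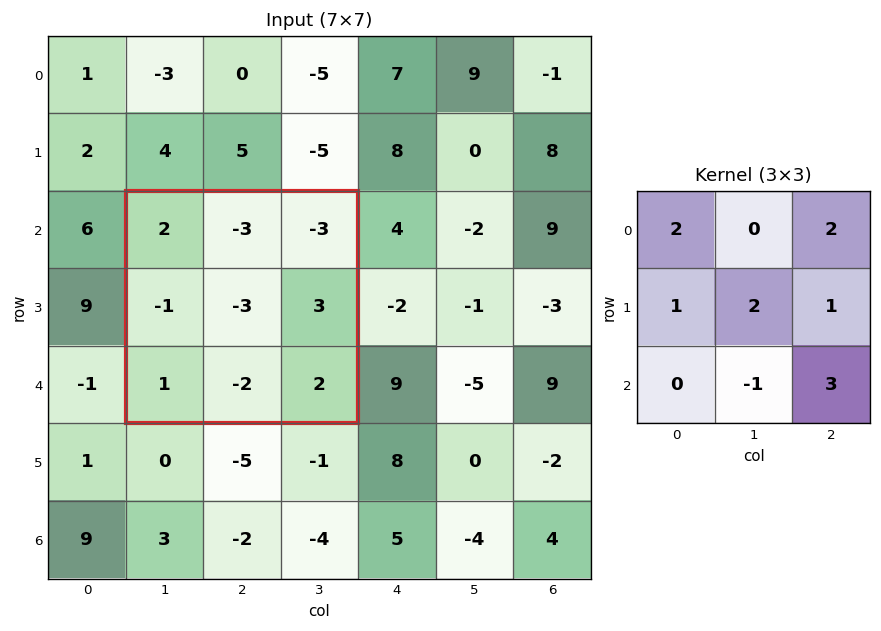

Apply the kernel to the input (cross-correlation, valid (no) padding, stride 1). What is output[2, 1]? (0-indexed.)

2

The receptive field on the input at this output position is [2 -3 -3 / -1 -3 3 / 1 -2 2]. Elementwise product with the kernel and sum: 2·2 + -3·2 + -1·1 + -3·2 + 3·1 + -2·-1 + 2·3.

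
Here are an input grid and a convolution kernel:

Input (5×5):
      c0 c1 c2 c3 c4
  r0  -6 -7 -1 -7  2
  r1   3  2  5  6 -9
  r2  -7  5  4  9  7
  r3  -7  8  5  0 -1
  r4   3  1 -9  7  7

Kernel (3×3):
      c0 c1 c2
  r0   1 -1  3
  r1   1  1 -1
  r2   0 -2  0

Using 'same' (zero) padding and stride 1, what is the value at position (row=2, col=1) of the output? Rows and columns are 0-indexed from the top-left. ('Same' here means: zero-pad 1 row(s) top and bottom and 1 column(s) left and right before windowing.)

The receptive field on the zero-padded input at this output position is [3 2 5 / -7 5 4 / -7 8 5]. Elementwise product with the kernel and sum: 3·1 + 2·-1 + 5·3 + -7·1 + 5·1 + 4·-1 + 8·-2.

-6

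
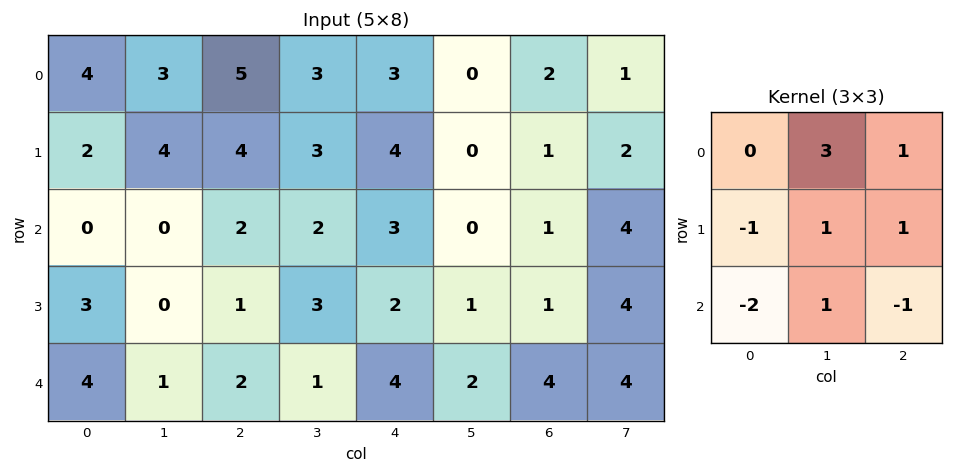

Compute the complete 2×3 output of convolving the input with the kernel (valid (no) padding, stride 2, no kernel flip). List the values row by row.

18 10 -8
-9 6 -9

Output[0,0]: The receptive field on the input at this output position is [4 3 5 / 2 4 4 / 0 0 2]. Elementwise product with the kernel and sum: 3·3 + 5·1 + 2·-1 + 4·1 + 4·1 + 0·-2 + 0·1 + 2·-1.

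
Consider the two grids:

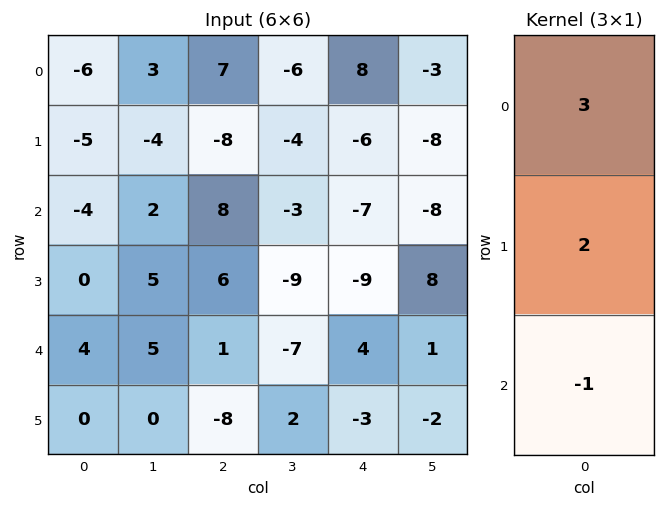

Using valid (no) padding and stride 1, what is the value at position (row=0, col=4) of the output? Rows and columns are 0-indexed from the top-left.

19

The receptive field on the input at this output position is [8 / -6 / -7]. Elementwise product with the kernel and sum: 8·3 + -6·2 + -7·-1.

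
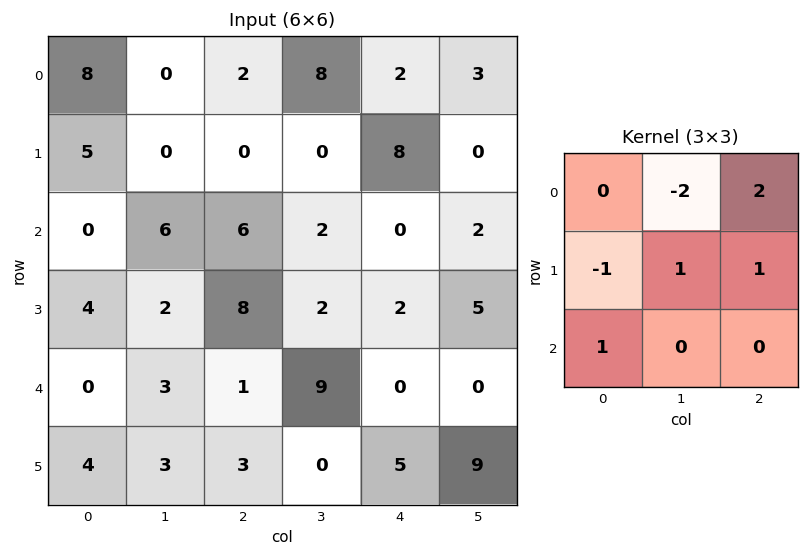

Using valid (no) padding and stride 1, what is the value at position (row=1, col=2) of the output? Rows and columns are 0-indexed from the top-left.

20

The receptive field on the input at this output position is [0 0 8 / 6 2 0 / 8 2 2]. Elementwise product with the kernel and sum: 0·-2 + 8·2 + 6·-1 + 2·1 + 0·1 + 8·1.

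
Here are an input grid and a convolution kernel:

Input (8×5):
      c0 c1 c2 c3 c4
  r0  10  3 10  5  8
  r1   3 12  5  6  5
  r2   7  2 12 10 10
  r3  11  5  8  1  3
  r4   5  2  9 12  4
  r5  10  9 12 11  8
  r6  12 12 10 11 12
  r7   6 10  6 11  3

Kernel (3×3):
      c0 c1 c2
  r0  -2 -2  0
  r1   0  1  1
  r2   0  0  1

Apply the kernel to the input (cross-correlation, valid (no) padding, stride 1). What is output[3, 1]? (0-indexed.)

The receptive field on the input at this output position is [5 8 1 / 2 9 12 / 9 12 11]. Elementwise product with the kernel and sum: 5·-2 + 8·-2 + 9·1 + 12·1 + 11·1.

6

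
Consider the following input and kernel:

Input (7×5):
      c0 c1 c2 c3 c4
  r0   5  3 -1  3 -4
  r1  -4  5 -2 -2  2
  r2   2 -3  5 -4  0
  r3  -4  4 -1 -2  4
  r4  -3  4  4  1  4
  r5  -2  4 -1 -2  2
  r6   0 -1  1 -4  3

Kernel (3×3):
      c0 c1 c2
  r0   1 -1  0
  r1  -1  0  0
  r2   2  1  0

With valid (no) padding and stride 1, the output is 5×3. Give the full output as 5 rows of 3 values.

Output[0,0]: The receptive field on the input at this output position is [5 3 -1 / -4 5 -2 / 2 -3 5]. Elementwise product with the kernel and sum: 5·1 + 3·-1 + -4·-1 + 2·2 + -3·1.
Output[0,1]: The receptive field on the input at this output position is [3 -1 3 / 5 -2 -2 / -3 5 -4]. Elementwise product with the kernel and sum: 3·1 + -1·-1 + 5·-1 + -3·2 + 5·1.

7 -2 4
-15 17 -9
7 0 19
-5 8 -7
-6 -5 2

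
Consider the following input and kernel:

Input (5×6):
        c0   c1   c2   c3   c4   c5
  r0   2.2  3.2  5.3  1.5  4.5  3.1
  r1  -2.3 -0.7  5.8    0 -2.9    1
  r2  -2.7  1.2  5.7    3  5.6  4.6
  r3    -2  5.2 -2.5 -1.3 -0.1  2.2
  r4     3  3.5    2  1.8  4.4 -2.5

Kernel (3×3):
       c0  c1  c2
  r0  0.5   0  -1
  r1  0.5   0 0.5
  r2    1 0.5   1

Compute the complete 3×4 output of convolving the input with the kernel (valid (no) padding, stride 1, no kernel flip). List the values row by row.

1.15 6.8 12.4 8.55
-7.35 4.4 8.2 3.65
-2.55 5.85 3.25 -1.15

Output[0,0]: The receptive field on the input at this output position is [2.2 3.2 5.3 / -2.3 -0.7 5.8 / -2.7 1.2 5.7]. Elementwise product with the kernel and sum: 2.2·0.5 + 5.3·-1 + -2.3·0.5 + 5.8·0.5 + -2.7·1 + 1.2·0.5 + 5.7·1.
Output[0,1]: The receptive field on the input at this output position is [3.2 5.3 1.5 / -0.7 5.8 0 / 1.2 5.7 3]. Elementwise product with the kernel and sum: 3.2·0.5 + 1.5·-1 + -0.7·0.5 + 0·0.5 + 1.2·1 + 5.7·0.5 + 3·1.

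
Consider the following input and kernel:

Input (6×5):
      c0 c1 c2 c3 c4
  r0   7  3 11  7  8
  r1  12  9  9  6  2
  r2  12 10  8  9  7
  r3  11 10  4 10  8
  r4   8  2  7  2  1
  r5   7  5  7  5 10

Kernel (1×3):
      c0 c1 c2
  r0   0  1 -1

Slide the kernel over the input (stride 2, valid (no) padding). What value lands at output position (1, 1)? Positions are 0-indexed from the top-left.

The receptive field on the input at this output position is [8 9 7]. Elementwise product with the kernel and sum: 9·1 + 7·-1.

2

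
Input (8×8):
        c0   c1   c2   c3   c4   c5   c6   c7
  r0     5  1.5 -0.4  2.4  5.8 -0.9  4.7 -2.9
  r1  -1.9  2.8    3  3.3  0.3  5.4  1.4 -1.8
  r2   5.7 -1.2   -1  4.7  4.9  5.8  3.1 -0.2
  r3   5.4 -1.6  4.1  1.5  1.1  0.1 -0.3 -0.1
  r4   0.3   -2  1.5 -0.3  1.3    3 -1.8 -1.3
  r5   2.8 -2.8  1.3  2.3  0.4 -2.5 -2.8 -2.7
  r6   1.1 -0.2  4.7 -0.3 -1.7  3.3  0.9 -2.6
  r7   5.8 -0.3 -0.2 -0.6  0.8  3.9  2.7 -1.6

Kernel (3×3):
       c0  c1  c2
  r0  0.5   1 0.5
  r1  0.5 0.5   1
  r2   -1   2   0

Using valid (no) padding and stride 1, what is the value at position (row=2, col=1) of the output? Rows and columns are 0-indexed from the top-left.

8.5

The receptive field on the input at this output position is [-1.2 -1 4.7 / -1.6 4.1 1.5 / -2 1.5 -0.3]. Elementwise product with the kernel and sum: -1.2·0.5 + -1·1 + 4.7·0.5 + -1.6·0.5 + 4.1·0.5 + 1.5·1 + -2·-1 + 1.5·2.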